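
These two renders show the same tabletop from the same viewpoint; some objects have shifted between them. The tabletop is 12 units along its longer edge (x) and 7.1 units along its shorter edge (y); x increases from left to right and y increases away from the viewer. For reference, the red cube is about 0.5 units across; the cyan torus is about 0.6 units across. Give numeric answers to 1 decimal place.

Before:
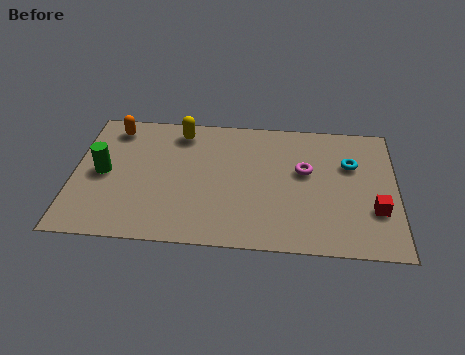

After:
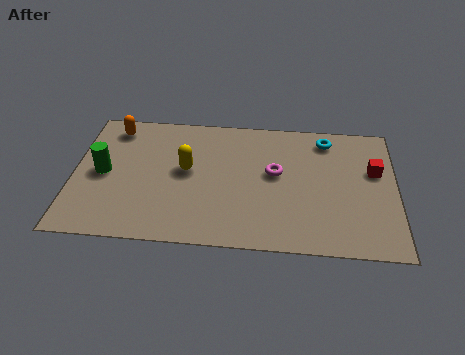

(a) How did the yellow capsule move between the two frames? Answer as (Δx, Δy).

(0.3, -2.1)

The yellow capsule started near (3.9, 6.0) and ended near (4.2, 3.9).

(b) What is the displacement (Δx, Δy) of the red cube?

(0.0, 2.1)

The red cube was at about (11.2, 2.3) and moved to about (11.2, 4.4).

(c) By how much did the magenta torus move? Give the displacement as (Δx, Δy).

(-1.1, -0.2)

The magenta torus was at about (8.6, 4.2) and moved to about (7.5, 4.0).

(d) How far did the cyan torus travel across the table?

1.6

The cyan torus was near (10.3, 4.7) before and (9.4, 6.0) after, so it travelled √(0.9² + 1.3²) ≈ 1.6 units.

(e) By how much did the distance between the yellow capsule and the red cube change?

-1.2

Before: roughly 8.2 units apart; after: 7.0. That's 1.2 units closer together.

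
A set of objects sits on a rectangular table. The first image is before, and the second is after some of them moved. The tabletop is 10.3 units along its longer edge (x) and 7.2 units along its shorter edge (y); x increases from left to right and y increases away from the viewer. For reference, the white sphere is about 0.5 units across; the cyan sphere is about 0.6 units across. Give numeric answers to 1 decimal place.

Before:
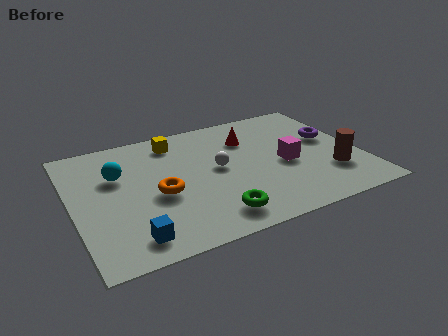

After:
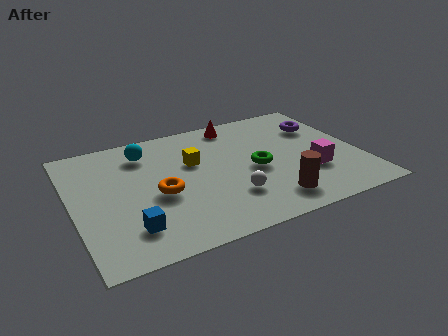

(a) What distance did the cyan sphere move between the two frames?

1.5

The cyan sphere was near (1.7, 4.7) before and (2.8, 5.7) after, so it travelled √(1.1² + 1.0²) ≈ 1.5 units.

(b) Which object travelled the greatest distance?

the green torus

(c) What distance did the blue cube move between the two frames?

0.5

The blue cube was near (1.8, 1.1) before and (1.8, 1.6) after, so it travelled √(0.0² + 0.5²) ≈ 0.5 units.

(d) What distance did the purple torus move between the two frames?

0.9

From (9.4, 4.2) to (9.2, 5.1), the purple torus covered √(0.2² + 0.9²) ≈ 0.9 units.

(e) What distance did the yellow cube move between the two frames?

1.6

The yellow cube was near (3.9, 6.0) before and (4.4, 4.5) after, so it travelled √(0.5² + 1.5²) ≈ 1.6 units.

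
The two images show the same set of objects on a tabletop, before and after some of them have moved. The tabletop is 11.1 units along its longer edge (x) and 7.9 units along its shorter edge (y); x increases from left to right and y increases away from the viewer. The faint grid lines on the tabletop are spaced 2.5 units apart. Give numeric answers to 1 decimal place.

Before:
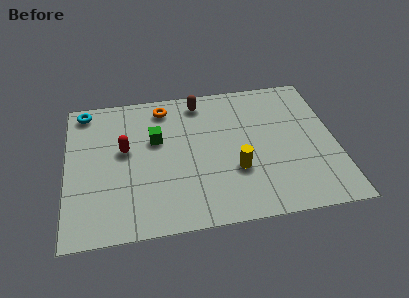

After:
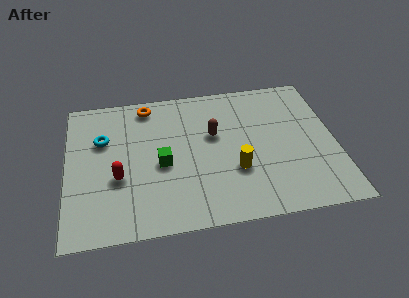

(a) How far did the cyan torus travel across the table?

1.9

The cyan torus was near (0.8, 7.0) before and (1.5, 5.2) after, so it travelled √(0.7² + 1.8²) ≈ 1.9 units.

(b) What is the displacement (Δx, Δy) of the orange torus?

(-0.7, 0.2)

The orange torus started near (4.1, 6.7) and ended near (3.4, 6.9).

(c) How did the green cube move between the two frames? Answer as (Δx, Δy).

(0.2, -1.4)

From the two frames, the green cube sits at roughly (3.7, 4.9) before and (3.9, 3.5) after.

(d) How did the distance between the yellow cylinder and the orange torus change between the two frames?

+0.6

Before: roughly 4.9 units apart; after: 5.5. That's 0.6 units further apart.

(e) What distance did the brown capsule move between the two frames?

2.1

The brown capsule moved from about (5.6, 6.8) to (6.1, 4.8), a distance of √(0.5² + 2.0²) ≈ 2.1.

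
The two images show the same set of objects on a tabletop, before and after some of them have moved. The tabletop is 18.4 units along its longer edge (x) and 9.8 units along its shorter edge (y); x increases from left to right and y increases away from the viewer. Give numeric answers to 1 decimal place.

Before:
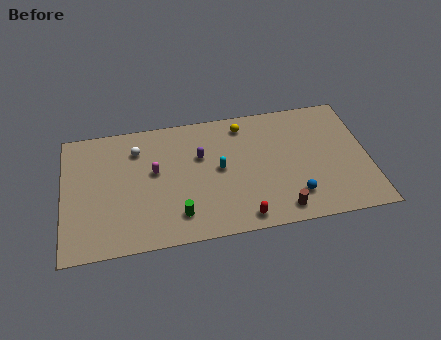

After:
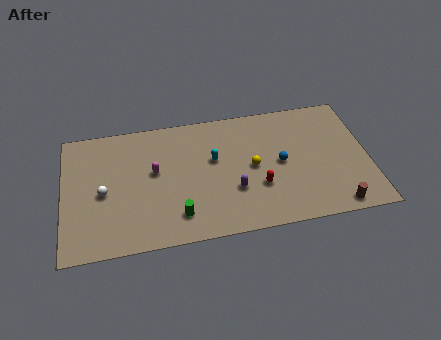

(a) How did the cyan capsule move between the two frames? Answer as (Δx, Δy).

(-0.3, 0.8)

The cyan capsule started near (9.4, 5.1) and ended near (9.1, 5.9).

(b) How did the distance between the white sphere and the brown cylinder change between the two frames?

+3.8

The distance was about 10.4 in the first image and 14.2 in the second, so they moved 3.8 units further apart.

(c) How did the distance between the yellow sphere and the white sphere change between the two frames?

+2.5

Before: roughly 6.5 units apart; after: 9.0. That's 2.5 units further apart.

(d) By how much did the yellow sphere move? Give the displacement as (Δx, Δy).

(0.4, -3.4)

The yellow sphere was at about (11.0, 8.3) and moved to about (11.4, 4.9).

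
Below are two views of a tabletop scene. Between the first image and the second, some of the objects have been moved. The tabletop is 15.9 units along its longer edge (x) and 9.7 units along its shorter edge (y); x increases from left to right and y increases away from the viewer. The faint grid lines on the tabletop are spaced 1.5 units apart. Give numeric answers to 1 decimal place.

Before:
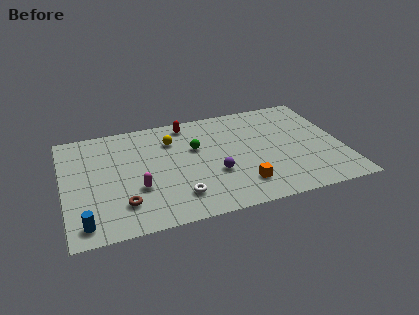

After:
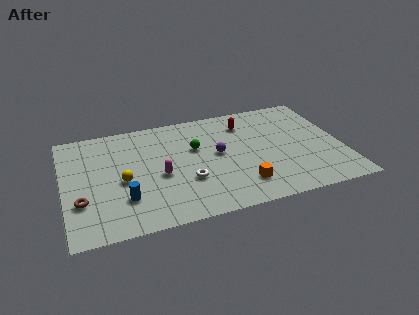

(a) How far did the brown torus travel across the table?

2.4

The brown torus moved from about (3.2, 2.3) to (0.9, 3.1), a distance of √(2.3² + 0.8²) ≈ 2.4.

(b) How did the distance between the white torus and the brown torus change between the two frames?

+2.9

Before: roughly 3.1 units apart; after: 6.0. That's 2.9 units further apart.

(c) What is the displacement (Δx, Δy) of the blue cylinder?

(2.3, 1.4)

The blue cylinder started near (1.0, 1.3) and ended near (3.3, 2.7).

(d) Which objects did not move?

the orange cube and the green sphere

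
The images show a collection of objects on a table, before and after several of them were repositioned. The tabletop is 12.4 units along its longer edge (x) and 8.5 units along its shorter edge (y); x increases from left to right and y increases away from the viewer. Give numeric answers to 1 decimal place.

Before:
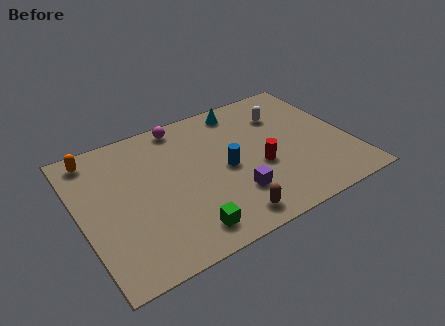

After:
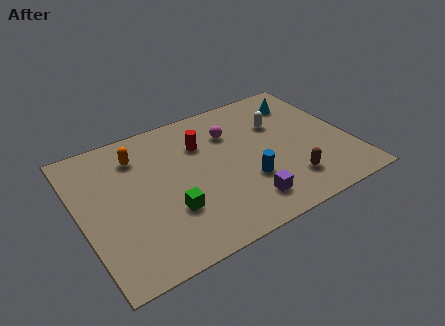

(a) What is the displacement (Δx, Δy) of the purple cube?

(0.4, -0.7)

The purple cube was at about (6.7, 2.3) and moved to about (7.1, 1.6).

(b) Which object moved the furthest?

the red cylinder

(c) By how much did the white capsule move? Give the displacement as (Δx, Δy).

(-0.3, -0.5)

The white capsule started near (9.7, 6.2) and ended near (9.4, 5.7).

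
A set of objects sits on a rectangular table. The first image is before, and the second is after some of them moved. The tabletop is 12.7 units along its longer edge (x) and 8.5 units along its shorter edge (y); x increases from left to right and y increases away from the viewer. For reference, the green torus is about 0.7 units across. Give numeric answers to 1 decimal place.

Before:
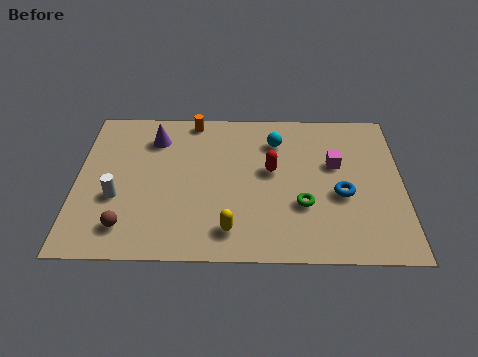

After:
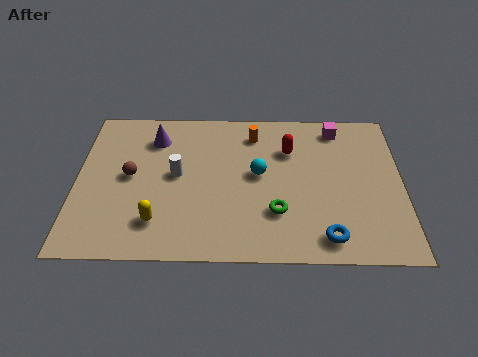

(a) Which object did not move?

the purple cone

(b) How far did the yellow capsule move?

2.8

From (6.0, 1.5) to (3.2, 1.9), the yellow capsule covered √(2.8² + 0.4²) ≈ 2.8 units.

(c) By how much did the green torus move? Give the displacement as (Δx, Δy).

(-1.0, -0.4)

The green torus was at about (8.8, 2.9) and moved to about (7.8, 2.5).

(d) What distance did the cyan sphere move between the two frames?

2.0

From (7.8, 6.5) to (7.1, 4.6), the cyan sphere covered √(0.7² + 1.9²) ≈ 2.0 units.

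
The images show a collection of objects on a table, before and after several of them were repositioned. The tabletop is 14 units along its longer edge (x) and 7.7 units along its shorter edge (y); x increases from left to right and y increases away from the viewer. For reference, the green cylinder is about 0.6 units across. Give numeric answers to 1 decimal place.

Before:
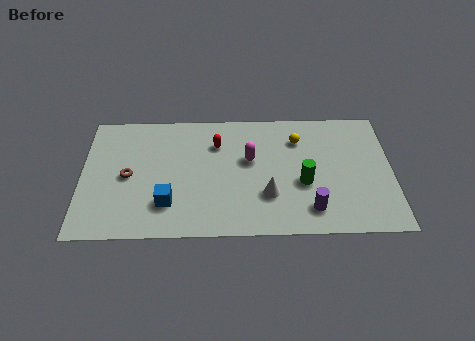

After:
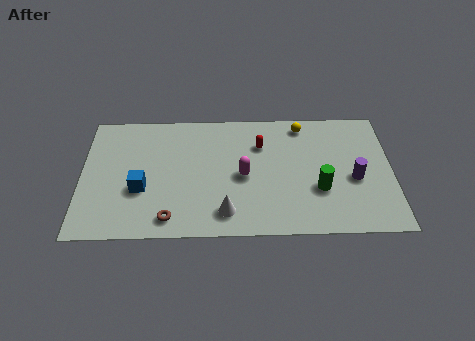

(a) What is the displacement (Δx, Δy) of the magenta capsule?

(-0.3, -1.0)

From the two frames, the magenta capsule sits at roughly (7.6, 4.6) before and (7.3, 3.6) after.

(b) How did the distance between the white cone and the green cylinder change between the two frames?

+2.7

Before: roughly 1.7 units apart; after: 4.4. That's 2.7 units further apart.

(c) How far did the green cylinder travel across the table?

0.8

The green cylinder moved from about (10.0, 3.1) to (10.7, 2.7), a distance of √(0.7² + 0.4²) ≈ 0.8.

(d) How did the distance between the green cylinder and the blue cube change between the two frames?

+1.8

Before: roughly 6.2 units apart; after: 8.0. That's 1.8 units further apart.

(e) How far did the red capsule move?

2.0

The red capsule was near (6.1, 5.6) before and (8.1, 5.5) after, so it travelled √(2.0² + 0.1²) ≈ 2.0 units.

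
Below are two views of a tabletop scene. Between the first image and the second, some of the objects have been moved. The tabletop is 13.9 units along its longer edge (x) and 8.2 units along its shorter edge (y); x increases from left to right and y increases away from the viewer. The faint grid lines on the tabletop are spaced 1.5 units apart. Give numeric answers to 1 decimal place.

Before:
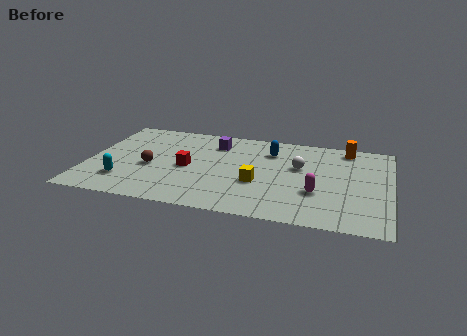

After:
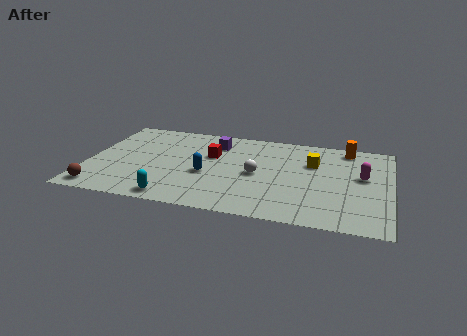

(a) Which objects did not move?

the orange cylinder and the purple cube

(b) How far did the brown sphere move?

3.3

The brown sphere was near (2.9, 3.5) before and (0.8, 1.0) after, so it travelled √(2.1² + 2.5²) ≈ 3.3 units.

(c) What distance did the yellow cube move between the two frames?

3.4

From (7.9, 3.1) to (10.3, 5.5), the yellow cube covered √(2.4² + 2.4²) ≈ 3.4 units.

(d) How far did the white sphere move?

2.2

The white sphere was near (9.7, 5.0) before and (7.8, 3.9) after, so it travelled √(1.9² + 1.1²) ≈ 2.2 units.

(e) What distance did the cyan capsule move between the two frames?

2.6

The cyan capsule moved from about (1.8, 2.0) to (4.2, 0.9), a distance of √(2.4² + 1.1²) ≈ 2.6.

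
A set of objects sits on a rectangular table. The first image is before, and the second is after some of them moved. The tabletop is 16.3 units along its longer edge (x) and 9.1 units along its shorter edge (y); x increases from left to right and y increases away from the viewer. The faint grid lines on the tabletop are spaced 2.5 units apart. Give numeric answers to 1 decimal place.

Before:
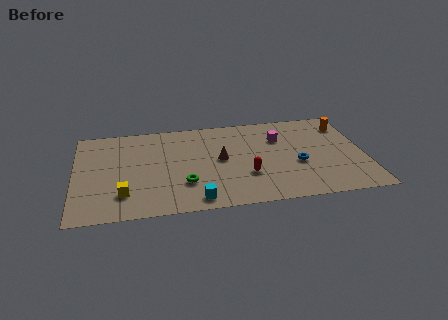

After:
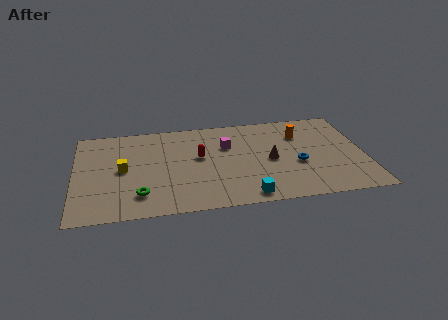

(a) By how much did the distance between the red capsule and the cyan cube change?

+1.4

Before: roughly 3.5 units apart; after: 4.9. That's 1.4 units further apart.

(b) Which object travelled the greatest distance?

the red capsule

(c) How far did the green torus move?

2.6

From (6.1, 2.7) to (3.6, 2.0), the green torus covered √(2.5² + 0.7²) ≈ 2.6 units.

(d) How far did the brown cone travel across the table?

2.8

The brown cone was near (8.2, 4.8) before and (11.0, 4.3) after, so it travelled √(2.8² + 0.5²) ≈ 2.8 units.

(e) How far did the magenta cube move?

3.0

The magenta cube was near (11.6, 6.4) before and (8.6, 6.1) after, so it travelled √(3.0² + 0.3²) ≈ 3.0 units.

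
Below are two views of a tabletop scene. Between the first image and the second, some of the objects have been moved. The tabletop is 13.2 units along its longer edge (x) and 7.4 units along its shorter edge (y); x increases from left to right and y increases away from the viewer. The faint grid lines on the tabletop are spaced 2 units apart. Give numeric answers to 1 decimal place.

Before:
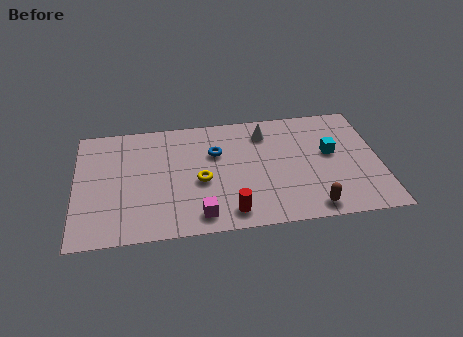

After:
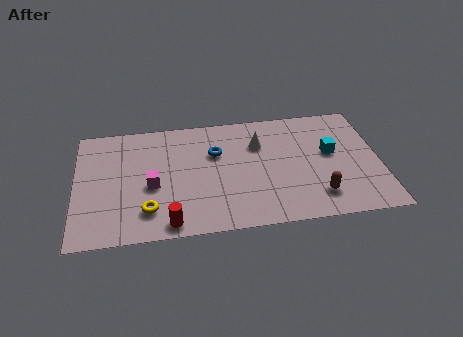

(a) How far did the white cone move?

0.8

From (8.3, 5.9) to (8.0, 5.2), the white cone covered √(0.3² + 0.7²) ≈ 0.8 units.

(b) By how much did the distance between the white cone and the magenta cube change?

-0.6

The distance was about 5.7 in the first image and 5.1 in the second, so they moved 0.6 units closer together.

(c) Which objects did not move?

the blue torus and the cyan cube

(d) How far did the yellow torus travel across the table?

2.7

From (5.4, 3.2) to (3.1, 1.7), the yellow torus covered √(2.3² + 1.5²) ≈ 2.7 units.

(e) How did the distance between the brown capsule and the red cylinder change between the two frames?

+2.9

The distance was about 3.5 in the first image and 6.4 in the second, so they moved 2.9 units further apart.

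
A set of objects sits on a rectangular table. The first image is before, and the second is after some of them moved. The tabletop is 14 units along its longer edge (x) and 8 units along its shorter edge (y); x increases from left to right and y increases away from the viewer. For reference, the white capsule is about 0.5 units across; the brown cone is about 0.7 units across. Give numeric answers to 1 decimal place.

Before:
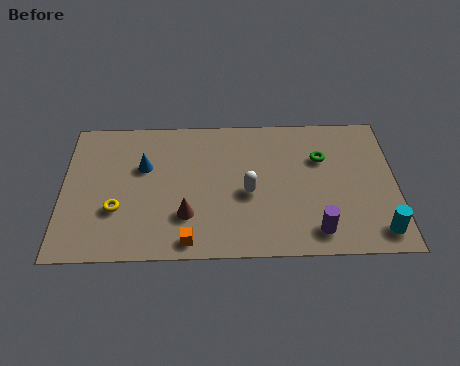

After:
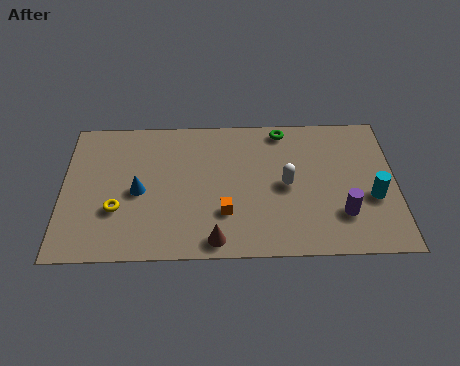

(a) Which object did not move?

the yellow torus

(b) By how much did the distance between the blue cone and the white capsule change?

+1.5

They were about 4.7 units apart before and 6.2 after — 1.5 units further apart.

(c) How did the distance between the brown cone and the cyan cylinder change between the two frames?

-1.1

Before: roughly 8.1 units apart; after: 7.0. That's 1.1 units closer together.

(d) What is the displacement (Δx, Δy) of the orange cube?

(1.5, 1.5)

From the two frames, the orange cube sits at roughly (5.3, 0.9) before and (6.8, 2.4) after.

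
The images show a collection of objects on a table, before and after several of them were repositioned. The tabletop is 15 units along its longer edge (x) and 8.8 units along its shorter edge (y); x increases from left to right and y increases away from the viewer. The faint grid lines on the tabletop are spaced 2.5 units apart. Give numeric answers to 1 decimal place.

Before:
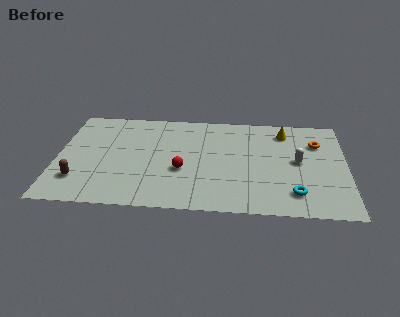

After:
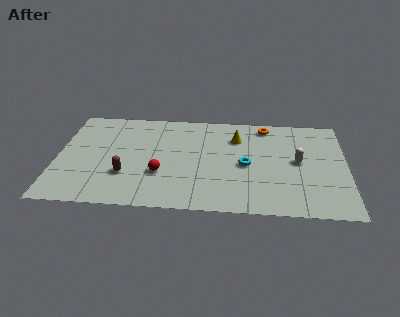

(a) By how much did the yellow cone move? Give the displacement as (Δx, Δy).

(-2.5, -0.7)

The yellow cone was at about (11.8, 7.2) and moved to about (9.3, 6.5).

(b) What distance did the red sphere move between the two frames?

1.2

The red sphere moved from about (6.5, 3.4) to (5.4, 3.0), a distance of √(1.1² + 0.4²) ≈ 1.2.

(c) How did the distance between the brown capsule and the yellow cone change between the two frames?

-4.9

Before: roughly 11.7 units apart; after: 6.8. That's 4.9 units closer together.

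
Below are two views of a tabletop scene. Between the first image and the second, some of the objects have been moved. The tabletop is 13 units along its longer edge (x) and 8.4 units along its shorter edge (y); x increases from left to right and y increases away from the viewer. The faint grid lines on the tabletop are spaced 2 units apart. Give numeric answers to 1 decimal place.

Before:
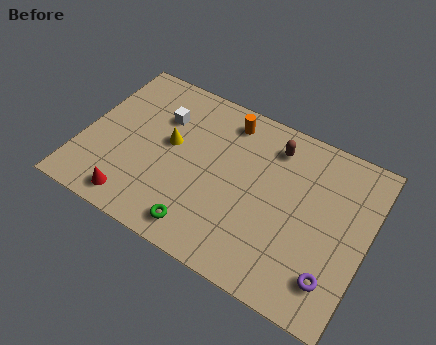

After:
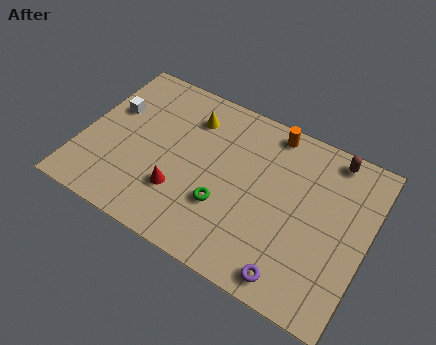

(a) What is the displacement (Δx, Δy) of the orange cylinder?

(2.0, 0.4)

The orange cylinder started near (6.2, 7.1) and ended near (8.2, 7.5).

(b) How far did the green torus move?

1.8

The green torus moved from about (5.9, 1.2) to (6.7, 2.8), a distance of √(0.8² + 1.6²) ≈ 1.8.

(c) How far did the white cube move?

2.3

The white cube was near (3.3, 5.9) before and (1.1, 5.3) after, so it travelled √(2.2² + 0.6²) ≈ 2.3 units.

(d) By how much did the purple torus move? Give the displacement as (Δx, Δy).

(-1.7, -0.8)

The purple torus started near (11.8, 1.8) and ended near (10.1, 1.0).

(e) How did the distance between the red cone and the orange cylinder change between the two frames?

-0.8

They were about 6.9 units apart before and 6.1 after — 0.8 units closer together.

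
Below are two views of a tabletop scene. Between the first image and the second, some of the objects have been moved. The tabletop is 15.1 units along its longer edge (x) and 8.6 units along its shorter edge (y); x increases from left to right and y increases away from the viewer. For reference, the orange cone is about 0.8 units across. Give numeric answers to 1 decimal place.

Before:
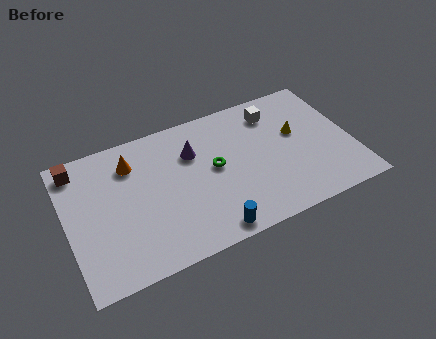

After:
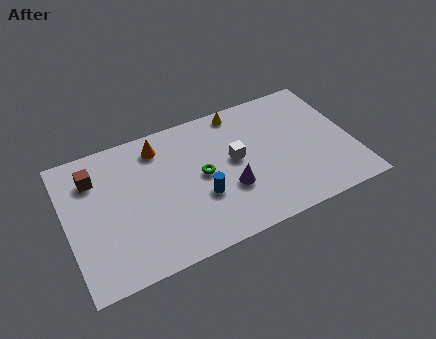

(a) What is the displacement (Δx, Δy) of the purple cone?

(1.6, -3.0)

The purple cone was at about (6.8, 6.0) and moved to about (8.4, 3.0).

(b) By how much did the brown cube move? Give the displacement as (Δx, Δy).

(0.8, -0.9)

From the two frames, the brown cube sits at roughly (0.8, 7.4) before and (1.6, 6.5) after.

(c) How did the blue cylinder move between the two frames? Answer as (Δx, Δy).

(-0.2, 2.2)

The blue cylinder started near (7.1, 0.9) and ended near (6.9, 3.1).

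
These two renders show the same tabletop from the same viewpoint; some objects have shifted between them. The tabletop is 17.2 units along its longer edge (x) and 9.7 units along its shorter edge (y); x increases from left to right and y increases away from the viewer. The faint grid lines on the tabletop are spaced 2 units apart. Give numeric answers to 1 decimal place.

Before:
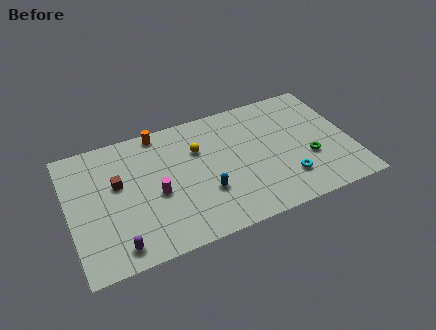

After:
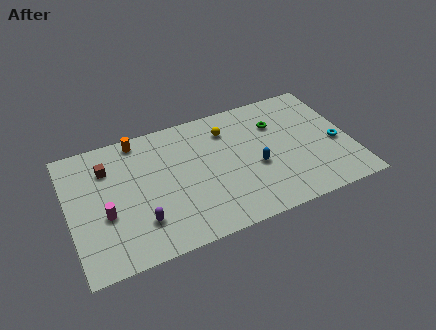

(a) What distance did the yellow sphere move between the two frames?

2.1

The yellow sphere moved from about (8.0, 6.6) to (9.9, 7.5), a distance of √(1.9² + 0.9²) ≈ 2.1.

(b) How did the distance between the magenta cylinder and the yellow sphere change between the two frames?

+4.9

They were about 3.7 units apart before and 8.6 after — 4.9 units further apart.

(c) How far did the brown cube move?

1.5

The brown cube moved from about (3.0, 5.8) to (2.5, 7.2), a distance of √(0.5² + 1.4²) ≈ 1.5.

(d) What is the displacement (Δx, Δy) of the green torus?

(-1.6, 3.4)

The green torus was at about (14.5, 3.5) and moved to about (12.9, 6.9).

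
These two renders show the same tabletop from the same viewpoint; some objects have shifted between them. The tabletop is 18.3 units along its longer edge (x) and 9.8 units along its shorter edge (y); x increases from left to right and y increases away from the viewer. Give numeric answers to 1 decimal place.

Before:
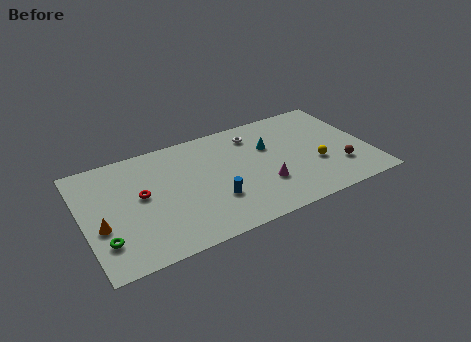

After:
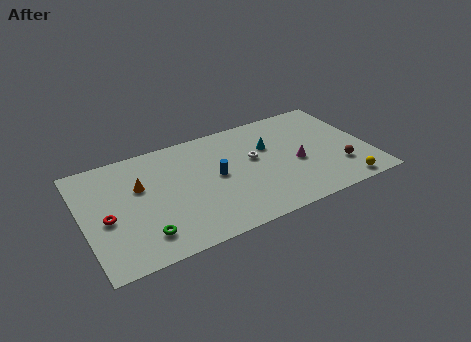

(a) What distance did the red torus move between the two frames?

2.5

The red torus was near (3.7, 5.4) before and (1.4, 4.3) after, so it travelled √(2.3² + 1.1²) ≈ 2.5 units.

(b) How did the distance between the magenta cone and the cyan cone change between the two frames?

-0.7

The distance was about 3.4 in the first image and 2.7 in the second, so they moved 0.7 units closer together.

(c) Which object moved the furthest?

the orange cone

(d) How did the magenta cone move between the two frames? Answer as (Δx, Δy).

(2.3, 1.1)

The magenta cone started near (11.3, 3.1) and ended near (13.6, 4.2).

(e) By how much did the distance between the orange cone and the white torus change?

-3.8

They were about 11.1 units apart before and 7.3 after — 3.8 units closer together.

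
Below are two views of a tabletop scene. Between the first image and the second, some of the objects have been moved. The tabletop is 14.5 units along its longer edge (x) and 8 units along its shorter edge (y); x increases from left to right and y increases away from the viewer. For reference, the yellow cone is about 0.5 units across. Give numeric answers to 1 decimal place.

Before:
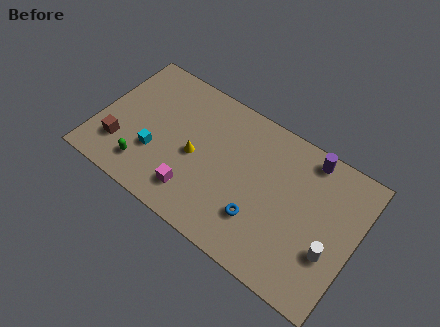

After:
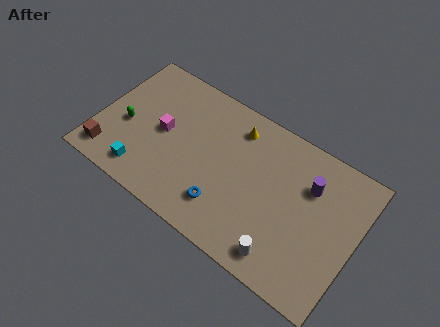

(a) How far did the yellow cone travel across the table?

3.4

From (5.5, 3.7) to (7.4, 6.5), the yellow cone covered √(1.9² + 2.8²) ≈ 3.4 units.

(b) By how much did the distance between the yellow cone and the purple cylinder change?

-2.4

The distance was about 6.8 in the first image and 4.4 in the second, so they moved 2.4 units closer together.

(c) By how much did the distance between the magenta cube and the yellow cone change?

+2.5

They were about 2.0 units apart before and 4.5 after — 2.5 units further apart.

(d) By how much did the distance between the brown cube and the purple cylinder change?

+0.4

The distance was about 11.1 in the first image and 11.5 in the second, so they moved 0.4 units further apart.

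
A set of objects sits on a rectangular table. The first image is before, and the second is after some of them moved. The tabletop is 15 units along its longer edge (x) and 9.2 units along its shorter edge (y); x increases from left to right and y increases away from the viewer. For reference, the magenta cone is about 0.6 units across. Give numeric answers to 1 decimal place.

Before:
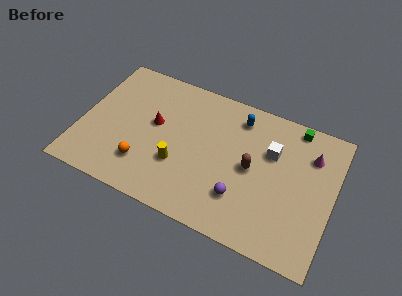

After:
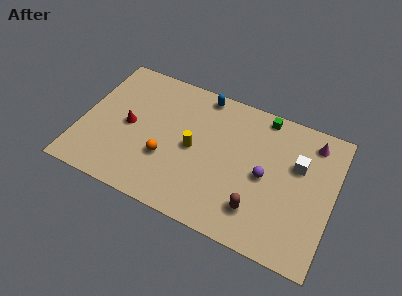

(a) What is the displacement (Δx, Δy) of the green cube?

(-1.9, 0.0)

The green cube was at about (12.4, 8.3) and moved to about (10.5, 8.3).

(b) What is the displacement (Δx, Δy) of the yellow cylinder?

(0.7, 1.4)

The yellow cylinder was at about (6.0, 3.1) and moved to about (6.7, 4.5).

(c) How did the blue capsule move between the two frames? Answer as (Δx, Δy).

(-2.3, 0.7)

The blue capsule started near (9.1, 7.6) and ended near (6.8, 8.3).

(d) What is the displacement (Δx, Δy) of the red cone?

(-1.5, -0.7)

The red cone started near (4.3, 5.2) and ended near (2.8, 4.5).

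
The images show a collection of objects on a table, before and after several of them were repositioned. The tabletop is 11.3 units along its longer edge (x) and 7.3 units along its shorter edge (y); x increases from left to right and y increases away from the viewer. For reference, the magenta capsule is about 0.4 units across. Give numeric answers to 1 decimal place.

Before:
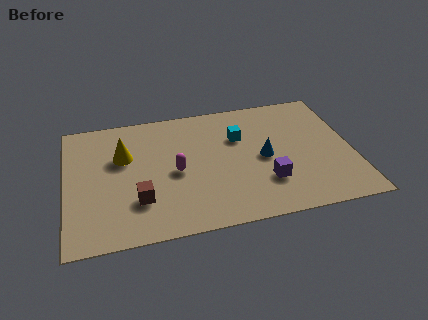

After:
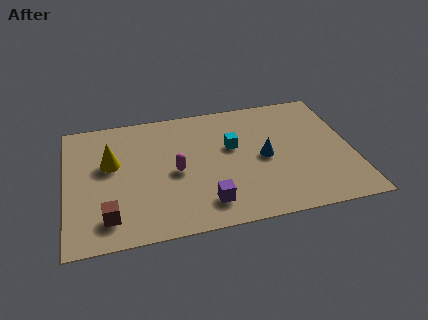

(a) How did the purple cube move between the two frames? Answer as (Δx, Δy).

(-2.4, -0.7)

The purple cube was at about (7.8, 2.1) and moved to about (5.4, 1.4).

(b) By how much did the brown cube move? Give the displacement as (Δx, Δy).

(-1.2, -0.7)

The brown cube was at about (2.8, 2.1) and moved to about (1.6, 1.4).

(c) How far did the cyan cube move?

0.6

The cyan cube moved from about (6.9, 4.9) to (6.6, 4.4), a distance of √(0.3² + 0.5²) ≈ 0.6.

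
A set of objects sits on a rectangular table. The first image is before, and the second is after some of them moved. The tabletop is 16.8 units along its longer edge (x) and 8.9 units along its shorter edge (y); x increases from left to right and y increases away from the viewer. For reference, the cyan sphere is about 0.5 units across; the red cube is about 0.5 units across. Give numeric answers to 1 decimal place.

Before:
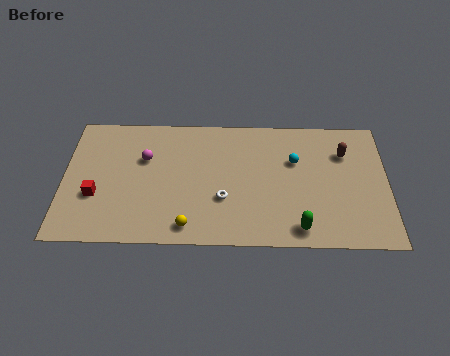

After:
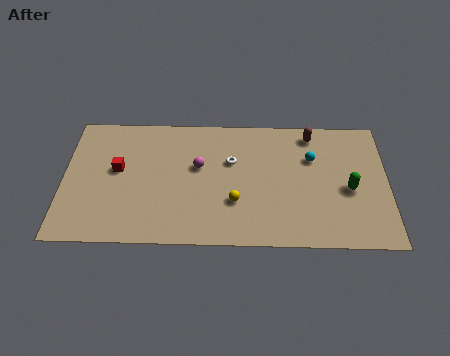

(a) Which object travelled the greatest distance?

the green capsule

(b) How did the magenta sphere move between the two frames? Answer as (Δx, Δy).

(2.8, -0.5)

The magenta sphere was at about (4.2, 5.8) and moved to about (7.0, 5.3).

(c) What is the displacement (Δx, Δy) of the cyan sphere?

(0.9, 0.2)

The cyan sphere was at about (12.0, 5.8) and moved to about (12.9, 6.0).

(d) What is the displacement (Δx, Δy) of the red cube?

(1.1, 1.8)

The red cube started near (1.7, 3.2) and ended near (2.8, 5.0).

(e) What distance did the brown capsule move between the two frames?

2.1

The brown capsule moved from about (14.6, 6.4) to (12.9, 7.7), a distance of √(1.7² + 1.3²) ≈ 2.1.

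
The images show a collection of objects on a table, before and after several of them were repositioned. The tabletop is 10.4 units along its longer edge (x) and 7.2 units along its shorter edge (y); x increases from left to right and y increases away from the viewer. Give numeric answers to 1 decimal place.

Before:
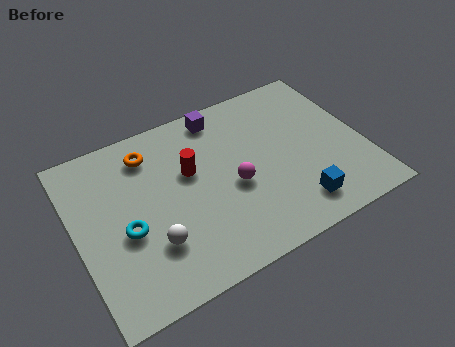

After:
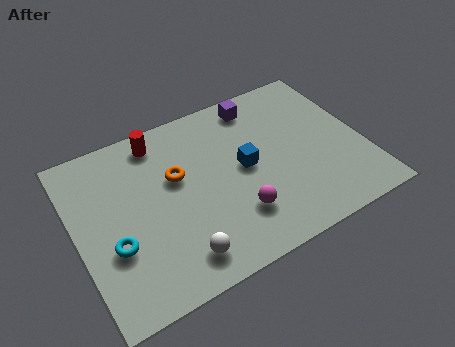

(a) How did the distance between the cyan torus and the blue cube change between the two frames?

-1.1

Before: roughly 6.1 units apart; after: 5.0. That's 1.1 units closer together.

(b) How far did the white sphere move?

1.2

The white sphere moved from about (2.5, 2.1) to (3.3, 1.2), a distance of √(0.8² + 0.9²) ≈ 1.2.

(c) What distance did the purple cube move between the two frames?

1.4

The purple cube moved from about (5.6, 6.3) to (7.0, 6.2), a distance of √(1.4² + 0.1²) ≈ 1.4.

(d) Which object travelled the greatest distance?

the blue cube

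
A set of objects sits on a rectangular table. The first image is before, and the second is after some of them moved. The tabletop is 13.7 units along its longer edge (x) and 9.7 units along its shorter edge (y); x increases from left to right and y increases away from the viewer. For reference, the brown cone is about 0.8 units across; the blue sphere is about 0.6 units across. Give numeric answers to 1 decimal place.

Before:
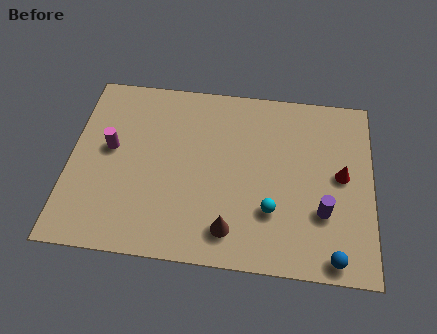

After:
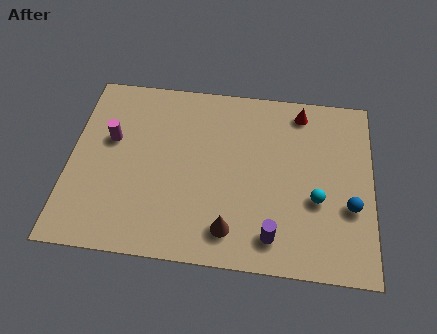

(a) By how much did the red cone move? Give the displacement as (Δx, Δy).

(-1.9, 3.3)

From the two frames, the red cone sits at roughly (12.3, 5.1) before and (10.4, 8.4) after.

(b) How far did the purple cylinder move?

2.7

From (11.5, 3.1) to (9.3, 1.6), the purple cylinder covered √(2.2² + 1.5²) ≈ 2.7 units.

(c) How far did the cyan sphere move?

2.2

From (9.2, 2.9) to (11.2, 3.7), the cyan sphere covered √(2.0² + 0.8²) ≈ 2.2 units.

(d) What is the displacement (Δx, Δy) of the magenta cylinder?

(0.0, 0.5)

From the two frames, the magenta cylinder sits at roughly (1.8, 5.4) before and (1.8, 5.9) after.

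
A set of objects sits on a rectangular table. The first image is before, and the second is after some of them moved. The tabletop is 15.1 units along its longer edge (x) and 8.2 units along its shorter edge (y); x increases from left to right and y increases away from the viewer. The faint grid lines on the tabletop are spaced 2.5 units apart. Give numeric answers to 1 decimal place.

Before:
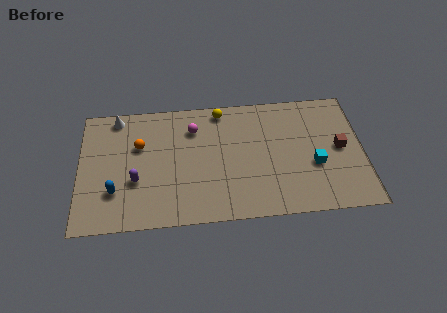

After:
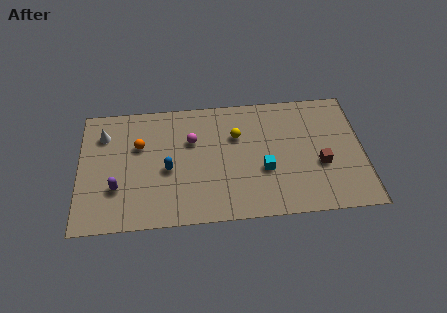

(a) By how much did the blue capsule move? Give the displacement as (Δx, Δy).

(2.8, 1.2)

From the two frames, the blue capsule sits at roughly (1.9, 2.4) before and (4.7, 3.6) after.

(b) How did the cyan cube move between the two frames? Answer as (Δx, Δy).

(-2.7, -0.1)

From the two frames, the cyan cube sits at roughly (12.5, 3.2) before and (9.8, 3.1) after.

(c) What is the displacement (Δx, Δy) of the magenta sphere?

(-0.1, -0.8)

From the two frames, the magenta sphere sits at roughly (6.1, 6.2) before and (6.0, 5.4) after.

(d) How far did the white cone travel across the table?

1.3

The white cone moved from about (2.0, 7.3) to (1.3, 6.2), a distance of √(0.7² + 1.1²) ≈ 1.3.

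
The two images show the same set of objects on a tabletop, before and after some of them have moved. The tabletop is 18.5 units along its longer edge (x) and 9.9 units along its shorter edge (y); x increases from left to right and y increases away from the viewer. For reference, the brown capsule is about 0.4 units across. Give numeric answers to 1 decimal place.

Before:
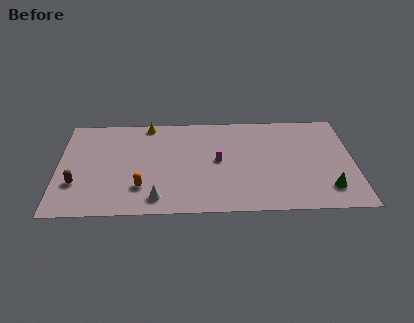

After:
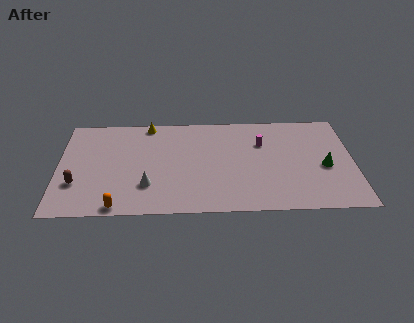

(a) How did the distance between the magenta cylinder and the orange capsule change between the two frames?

+5.4

They were about 5.4 units apart before and 10.8 after — 5.4 units further apart.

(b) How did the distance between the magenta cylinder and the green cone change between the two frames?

-2.8

They were about 7.4 units apart before and 4.6 after — 2.8 units closer together.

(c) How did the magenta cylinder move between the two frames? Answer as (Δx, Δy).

(2.8, 1.7)

The magenta cylinder started near (10.0, 5.1) and ended near (12.8, 6.8).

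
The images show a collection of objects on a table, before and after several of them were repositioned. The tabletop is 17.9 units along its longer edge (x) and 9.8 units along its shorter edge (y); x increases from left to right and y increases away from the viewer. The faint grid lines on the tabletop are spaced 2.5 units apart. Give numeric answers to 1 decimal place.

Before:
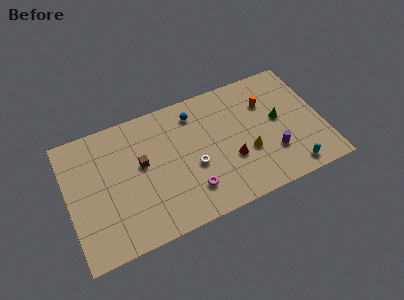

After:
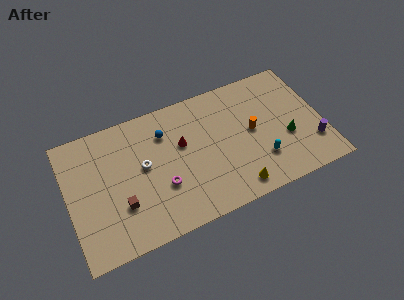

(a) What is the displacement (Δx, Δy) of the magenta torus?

(-1.9, 1.1)

From the two frames, the magenta torus sits at roughly (8.3, 2.3) before and (6.4, 3.4) after.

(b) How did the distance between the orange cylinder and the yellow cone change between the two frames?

+0.5

The distance was about 3.7 in the first image and 4.2 in the second, so they moved 0.5 units further apart.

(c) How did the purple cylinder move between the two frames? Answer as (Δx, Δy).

(2.8, -0.3)

The purple cylinder was at about (14.2, 2.9) and moved to about (17.0, 2.6).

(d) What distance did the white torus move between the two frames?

3.7

The white torus was near (8.7, 4.0) before and (5.3, 5.4) after, so it travelled √(3.4² + 1.4²) ≈ 3.7 units.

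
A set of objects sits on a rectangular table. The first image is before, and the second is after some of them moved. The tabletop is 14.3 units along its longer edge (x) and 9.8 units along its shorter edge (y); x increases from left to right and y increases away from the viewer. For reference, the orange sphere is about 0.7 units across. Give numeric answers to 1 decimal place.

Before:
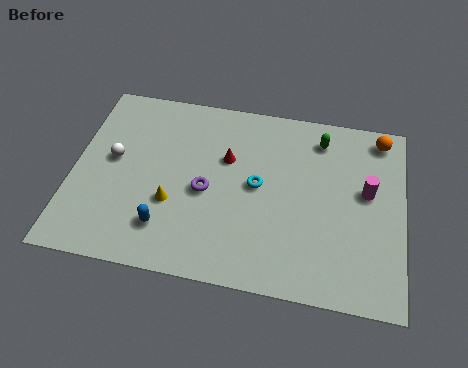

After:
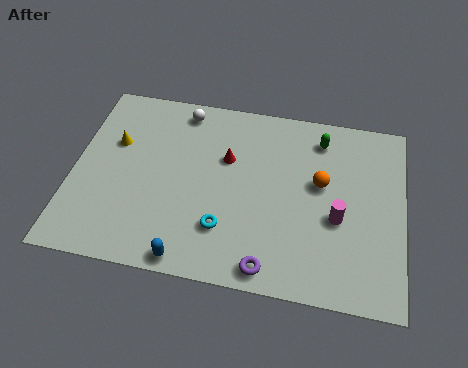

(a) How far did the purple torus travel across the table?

4.5

The purple torus moved from about (5.8, 4.4) to (8.7, 1.0), a distance of √(2.9² + 3.4²) ≈ 4.5.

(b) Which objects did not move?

the green capsule and the red cone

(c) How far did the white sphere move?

4.3

From (1.7, 5.4) to (4.5, 8.6), the white sphere covered √(2.8² + 3.2²) ≈ 4.3 units.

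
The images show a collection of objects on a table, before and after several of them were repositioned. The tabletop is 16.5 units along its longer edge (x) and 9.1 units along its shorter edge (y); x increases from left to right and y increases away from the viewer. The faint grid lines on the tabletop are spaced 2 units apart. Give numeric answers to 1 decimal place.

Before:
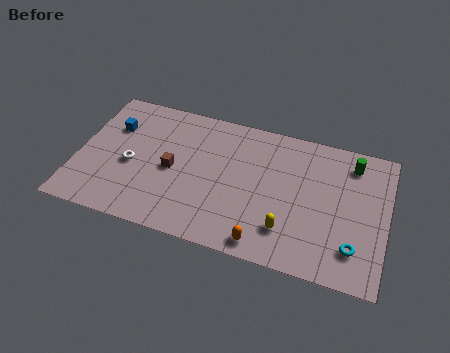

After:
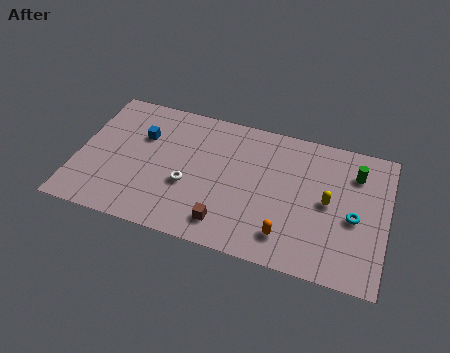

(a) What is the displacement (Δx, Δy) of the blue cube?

(1.6, -0.2)

The blue cube was at about (1.7, 6.3) and moved to about (3.3, 6.1).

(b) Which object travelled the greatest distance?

the brown cube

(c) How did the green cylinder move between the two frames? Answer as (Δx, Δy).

(0.2, -0.6)

From the two frames, the green cylinder sits at roughly (14.5, 7.5) before and (14.7, 6.9) after.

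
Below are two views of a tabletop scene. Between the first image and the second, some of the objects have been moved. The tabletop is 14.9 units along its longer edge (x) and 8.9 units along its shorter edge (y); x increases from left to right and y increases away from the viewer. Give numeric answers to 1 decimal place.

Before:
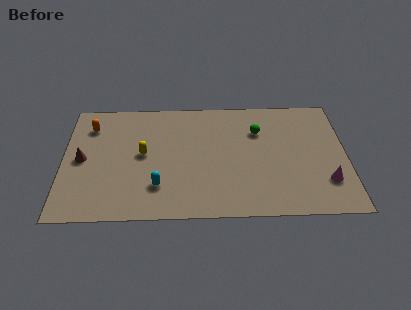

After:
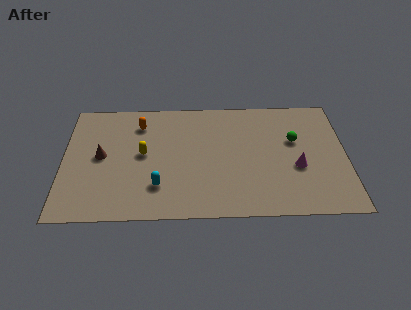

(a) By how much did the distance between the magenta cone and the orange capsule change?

-4.2

They were about 13.2 units apart before and 9.0 after — 4.2 units closer together.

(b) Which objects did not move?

the yellow capsule and the cyan capsule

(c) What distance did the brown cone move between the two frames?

1.0

The brown cone moved from about (1.0, 4.4) to (2.0, 4.6), a distance of √(1.0² + 0.2²) ≈ 1.0.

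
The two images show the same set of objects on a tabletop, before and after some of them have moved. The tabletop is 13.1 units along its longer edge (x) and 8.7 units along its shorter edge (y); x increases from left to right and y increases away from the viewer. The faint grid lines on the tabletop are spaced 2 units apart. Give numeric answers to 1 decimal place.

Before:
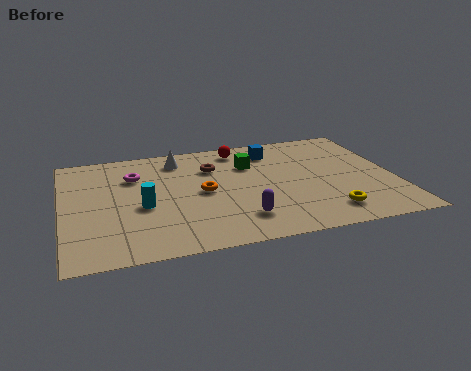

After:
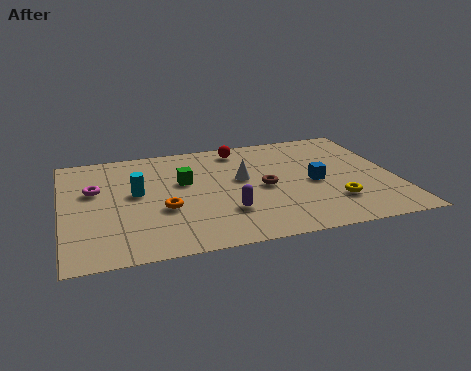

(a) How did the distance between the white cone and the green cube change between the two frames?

-0.7

The distance was about 3.0 in the first image and 2.3 in the second, so they moved 0.7 units closer together.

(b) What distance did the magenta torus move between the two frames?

1.8

From (2.9, 6.2) to (1.3, 5.4), the magenta torus covered √(1.6² + 0.8²) ≈ 1.8 units.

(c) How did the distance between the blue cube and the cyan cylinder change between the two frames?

+0.7

Before: roughly 6.3 units apart; after: 7.0. That's 0.7 units further apart.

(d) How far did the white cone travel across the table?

3.3

From (4.7, 7.2) to (7.1, 5.0), the white cone covered √(2.4² + 2.2²) ≈ 3.3 units.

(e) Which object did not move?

the red sphere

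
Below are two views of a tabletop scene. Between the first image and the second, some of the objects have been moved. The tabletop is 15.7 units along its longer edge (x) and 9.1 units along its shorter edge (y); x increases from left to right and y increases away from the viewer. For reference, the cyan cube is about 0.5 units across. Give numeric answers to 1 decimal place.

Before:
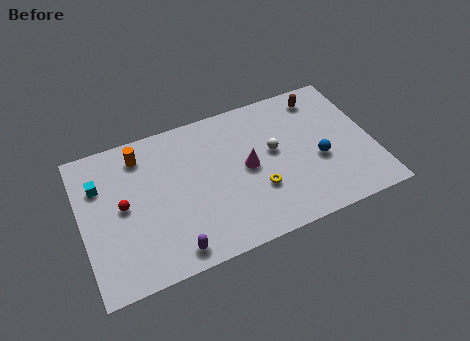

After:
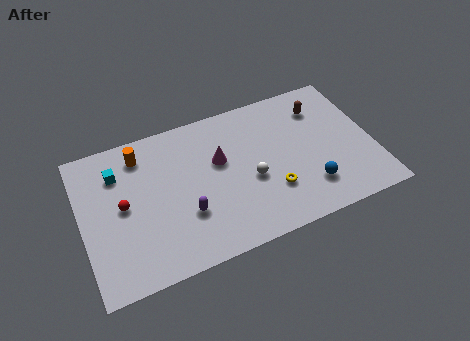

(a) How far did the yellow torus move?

0.8

From (9.3, 3.0) to (10.0, 2.7), the yellow torus covered √(0.7² + 0.3²) ≈ 0.8 units.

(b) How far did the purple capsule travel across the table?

2.1

From (4.5, 1.1) to (5.4, 3.0), the purple capsule covered √(0.9² + 1.9²) ≈ 2.1 units.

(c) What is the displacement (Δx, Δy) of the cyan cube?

(1.0, 0.4)

The cyan cube was at about (1.1, 6.4) and moved to about (2.1, 6.8).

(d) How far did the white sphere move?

1.9

The white sphere moved from about (10.4, 5.1) to (9.0, 3.8), a distance of √(1.4² + 1.3²) ≈ 1.9.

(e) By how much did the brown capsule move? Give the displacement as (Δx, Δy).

(-0.1, -0.7)

From the two frames, the brown capsule sits at roughly (13.3, 7.7) before and (13.2, 7.0) after.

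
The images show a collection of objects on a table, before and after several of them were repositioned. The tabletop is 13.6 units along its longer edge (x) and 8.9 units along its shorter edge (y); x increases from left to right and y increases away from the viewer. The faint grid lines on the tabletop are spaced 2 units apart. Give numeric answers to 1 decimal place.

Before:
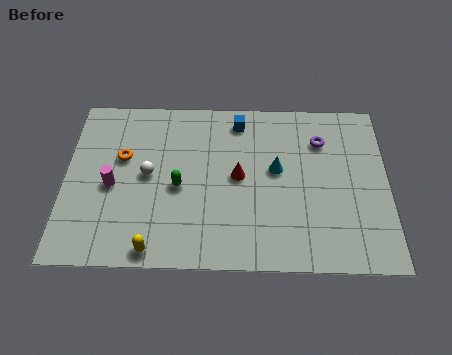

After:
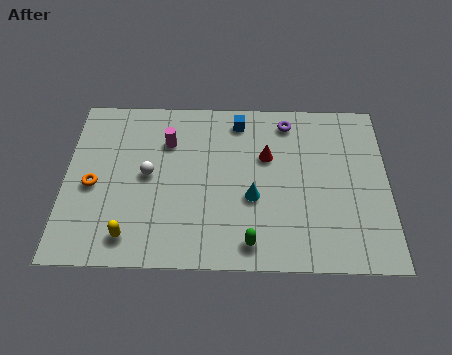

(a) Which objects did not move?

the blue cube and the white sphere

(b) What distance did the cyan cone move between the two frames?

1.8

The cyan cone was near (8.9, 5.0) before and (7.9, 3.5) after, so it travelled √(1.0² + 1.5²) ≈ 1.8 units.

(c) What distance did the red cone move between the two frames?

1.6

The red cone moved from about (7.3, 4.6) to (8.5, 5.7), a distance of √(1.2² + 1.1²) ≈ 1.6.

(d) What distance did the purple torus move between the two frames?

1.7

The purple torus moved from about (10.8, 6.6) to (9.4, 7.6), a distance of √(1.4² + 1.0²) ≈ 1.7.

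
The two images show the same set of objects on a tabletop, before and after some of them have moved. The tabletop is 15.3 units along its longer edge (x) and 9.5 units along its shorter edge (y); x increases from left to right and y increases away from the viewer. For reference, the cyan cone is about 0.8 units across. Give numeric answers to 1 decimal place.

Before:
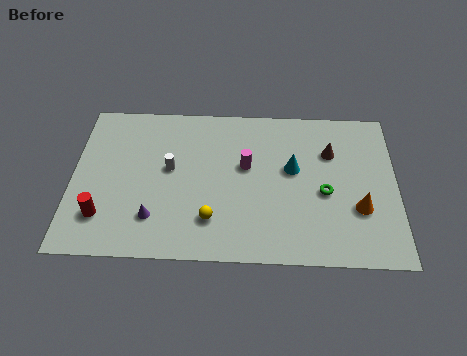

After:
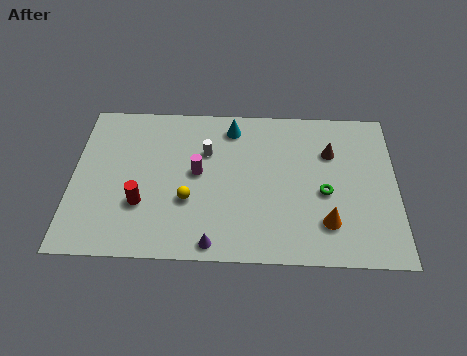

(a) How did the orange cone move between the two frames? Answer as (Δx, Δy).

(-1.5, -0.9)

The orange cone was at about (13.5, 3.2) and moved to about (12.0, 2.3).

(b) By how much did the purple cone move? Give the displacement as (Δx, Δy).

(2.8, -1.4)

From the two frames, the purple cone sits at roughly (3.9, 2.3) before and (6.7, 0.9) after.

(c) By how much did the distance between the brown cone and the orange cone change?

+0.7

They were about 3.6 units apart before and 4.3 after — 0.7 units further apart.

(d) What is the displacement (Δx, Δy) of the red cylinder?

(1.8, 0.8)

From the two frames, the red cylinder sits at roughly (1.5, 2.3) before and (3.3, 3.1) after.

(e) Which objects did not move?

the brown cone and the green torus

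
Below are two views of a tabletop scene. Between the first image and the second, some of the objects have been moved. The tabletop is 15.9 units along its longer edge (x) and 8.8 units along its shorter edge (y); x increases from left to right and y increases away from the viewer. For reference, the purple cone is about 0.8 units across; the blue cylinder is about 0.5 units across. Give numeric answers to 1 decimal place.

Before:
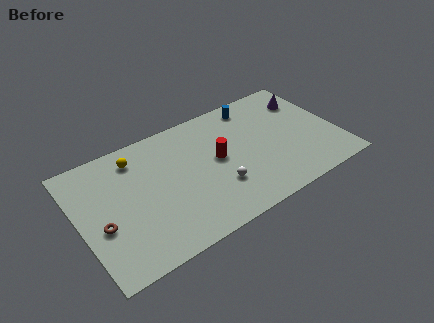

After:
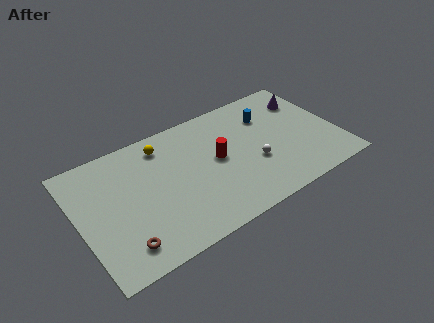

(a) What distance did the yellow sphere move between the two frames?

1.7

The yellow sphere moved from about (3.8, 7.2) to (5.5, 7.3), a distance of √(1.7² + 0.1²) ≈ 1.7.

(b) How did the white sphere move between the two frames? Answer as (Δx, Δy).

(2.4, 0.6)

From the two frames, the white sphere sits at roughly (8.2, 2.7) before and (10.6, 3.3) after.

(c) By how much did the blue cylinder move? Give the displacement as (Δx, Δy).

(0.7, -1.2)

The blue cylinder started near (11.3, 7.6) and ended near (12.0, 6.4).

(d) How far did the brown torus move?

2.1

From (1.2, 3.5) to (2.2, 1.6), the brown torus covered √(1.0² + 1.9²) ≈ 2.1 units.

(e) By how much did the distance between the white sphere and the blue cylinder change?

-2.4

Before: roughly 5.8 units apart; after: 3.4. That's 2.4 units closer together.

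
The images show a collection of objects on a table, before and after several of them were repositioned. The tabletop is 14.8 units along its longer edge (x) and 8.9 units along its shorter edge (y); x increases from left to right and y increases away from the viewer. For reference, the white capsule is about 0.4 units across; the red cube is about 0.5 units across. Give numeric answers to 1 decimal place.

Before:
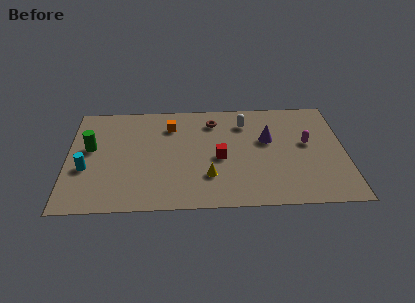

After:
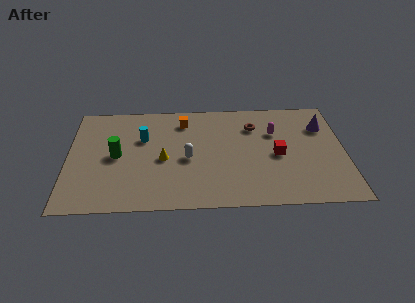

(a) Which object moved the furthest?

the white capsule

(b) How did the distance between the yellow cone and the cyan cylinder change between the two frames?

-4.5

Before: roughly 6.6 units apart; after: 2.1. That's 4.5 units closer together.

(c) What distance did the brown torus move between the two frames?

2.3

The brown torus moved from about (7.8, 7.1) to (10.0, 6.6), a distance of √(2.2² + 0.5²) ≈ 2.3.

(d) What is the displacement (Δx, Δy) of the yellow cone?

(-2.4, 1.5)

The yellow cone started near (7.5, 2.5) and ended near (5.1, 4.0).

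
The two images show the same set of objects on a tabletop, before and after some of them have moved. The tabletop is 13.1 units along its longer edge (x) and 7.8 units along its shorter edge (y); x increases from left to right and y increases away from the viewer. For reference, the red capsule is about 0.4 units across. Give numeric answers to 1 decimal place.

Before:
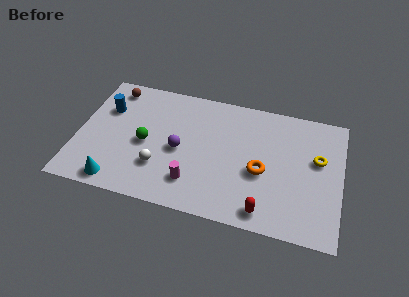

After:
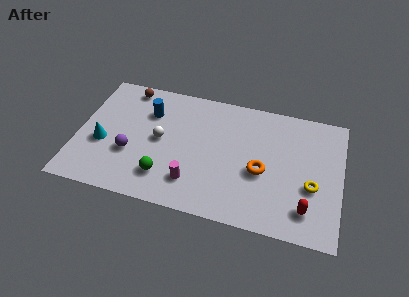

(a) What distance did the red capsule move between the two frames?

2.1

From (9.5, 1.0) to (11.5, 1.6), the red capsule covered √(2.0² + 0.6²) ≈ 2.1 units.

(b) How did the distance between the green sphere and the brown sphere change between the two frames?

+2.0

The distance was about 3.6 in the first image and 5.6 in the second, so they moved 2.0 units further apart.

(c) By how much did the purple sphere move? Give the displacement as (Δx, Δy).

(-2.4, -0.8)

The purple sphere was at about (5.1, 3.6) and moved to about (2.7, 2.8).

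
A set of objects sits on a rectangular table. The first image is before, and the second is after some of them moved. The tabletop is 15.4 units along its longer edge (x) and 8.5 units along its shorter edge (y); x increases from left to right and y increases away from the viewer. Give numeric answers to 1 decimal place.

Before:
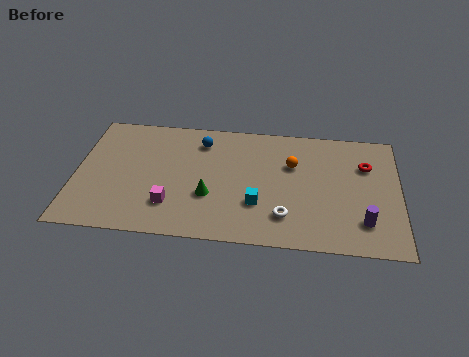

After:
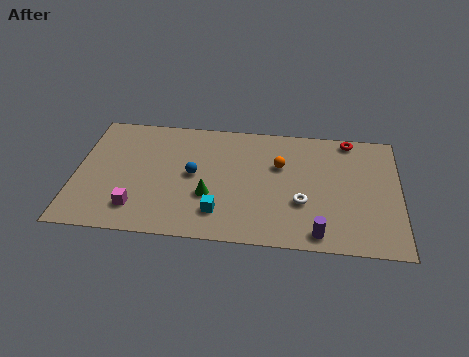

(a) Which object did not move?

the green cone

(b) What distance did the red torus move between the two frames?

2.0

From (13.8, 5.9) to (13.0, 7.7), the red torus covered √(0.8² + 1.8²) ≈ 2.0 units.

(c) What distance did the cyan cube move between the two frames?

2.0

The cyan cube moved from about (8.7, 2.7) to (6.9, 1.9), a distance of √(1.8² + 0.8²) ≈ 2.0.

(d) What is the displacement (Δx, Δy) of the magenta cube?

(-1.6, -0.4)

From the two frames, the magenta cube sits at roughly (4.6, 2.2) before and (3.0, 1.8) after.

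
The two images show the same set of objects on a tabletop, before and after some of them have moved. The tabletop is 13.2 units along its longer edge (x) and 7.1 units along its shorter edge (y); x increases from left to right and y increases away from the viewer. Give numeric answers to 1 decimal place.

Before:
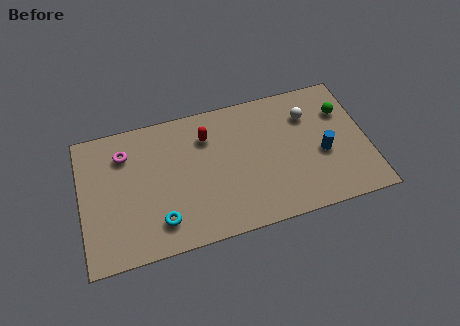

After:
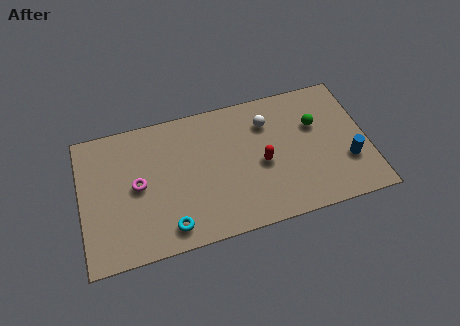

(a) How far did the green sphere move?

1.4

From (12.2, 5.0) to (10.9, 4.6), the green sphere covered √(1.3² + 0.4²) ≈ 1.4 units.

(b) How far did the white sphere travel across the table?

1.9

The white sphere was near (10.6, 5.2) before and (8.7, 5.3) after, so it travelled √(1.9² + 0.1²) ≈ 1.9 units.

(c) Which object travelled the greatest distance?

the red capsule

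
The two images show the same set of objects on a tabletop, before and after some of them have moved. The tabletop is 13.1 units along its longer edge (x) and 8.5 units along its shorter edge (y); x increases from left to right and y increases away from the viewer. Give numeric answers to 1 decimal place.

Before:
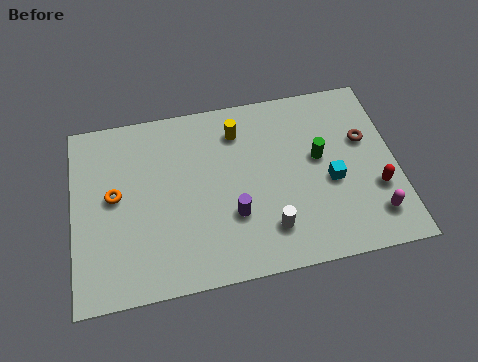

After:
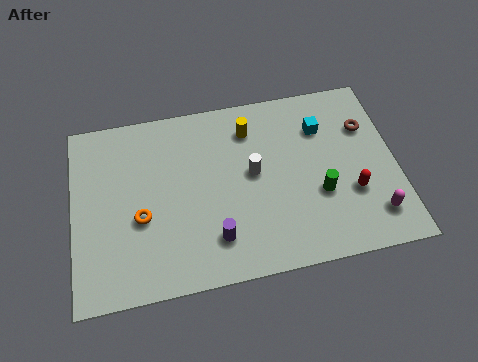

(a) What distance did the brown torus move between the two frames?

0.6

The brown torus moved from about (11.9, 5.3) to (12.0, 5.9), a distance of √(0.1² + 0.6²) ≈ 0.6.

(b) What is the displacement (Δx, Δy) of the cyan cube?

(-0.2, 2.6)

The cyan cube started near (10.4, 3.6) and ended near (10.2, 6.2).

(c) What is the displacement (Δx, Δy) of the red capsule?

(-1.0, 0.0)

From the two frames, the red capsule sits at roughly (12.2, 2.9) before and (11.2, 2.9) after.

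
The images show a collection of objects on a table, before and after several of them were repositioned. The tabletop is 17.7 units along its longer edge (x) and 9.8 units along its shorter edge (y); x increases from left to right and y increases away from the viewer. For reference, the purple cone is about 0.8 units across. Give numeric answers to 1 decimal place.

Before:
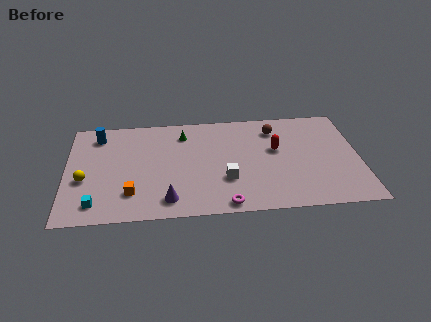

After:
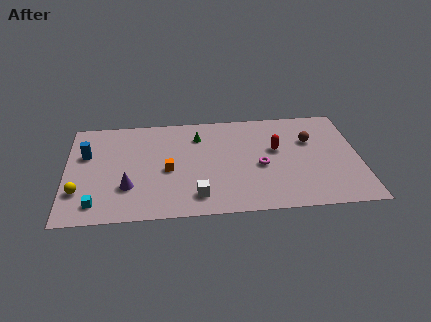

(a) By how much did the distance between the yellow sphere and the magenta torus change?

+2.1

They were about 8.9 units apart before and 11.0 after — 2.1 units further apart.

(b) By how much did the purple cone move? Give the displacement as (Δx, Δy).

(-2.4, 1.4)

The purple cone started near (6.1, 1.6) and ended near (3.7, 3.0).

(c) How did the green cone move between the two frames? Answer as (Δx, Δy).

(0.9, -0.3)

From the two frames, the green cone sits at roughly (7.1, 7.8) before and (8.0, 7.5) after.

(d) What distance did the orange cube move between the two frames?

3.0

The orange cube moved from about (3.9, 2.4) to (6.1, 4.4), a distance of √(2.2² + 2.0²) ≈ 3.0.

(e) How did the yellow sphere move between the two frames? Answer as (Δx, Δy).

(-0.3, -1.1)

From the two frames, the yellow sphere sits at roughly (1.1, 3.9) before and (0.8, 2.8) after.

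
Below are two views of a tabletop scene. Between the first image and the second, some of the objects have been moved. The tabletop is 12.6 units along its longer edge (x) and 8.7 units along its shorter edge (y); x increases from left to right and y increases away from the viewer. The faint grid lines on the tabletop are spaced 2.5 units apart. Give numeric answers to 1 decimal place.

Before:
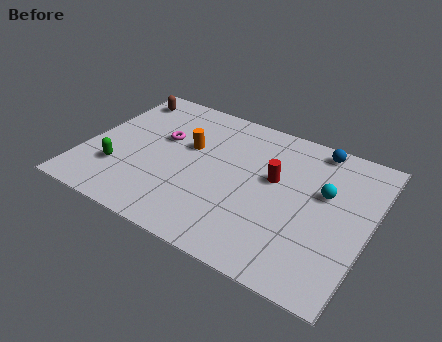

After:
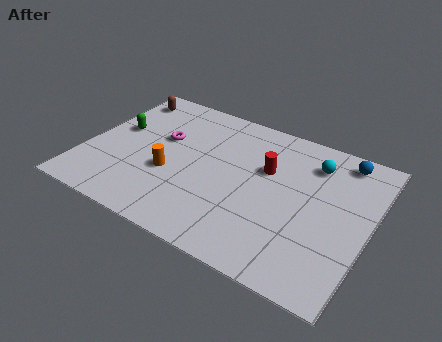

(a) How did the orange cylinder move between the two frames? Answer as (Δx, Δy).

(-0.5, -2.0)

The orange cylinder was at about (4.4, 5.3) and moved to about (3.9, 3.3).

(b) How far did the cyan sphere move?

1.7

The cyan sphere moved from about (10.5, 5.3) to (9.8, 6.8), a distance of √(0.7² + 1.5²) ≈ 1.7.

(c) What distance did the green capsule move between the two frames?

2.5

The green capsule moved from about (1.7, 2.5) to (1.2, 5.0), a distance of √(0.5² + 2.5²) ≈ 2.5.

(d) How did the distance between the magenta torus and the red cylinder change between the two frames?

-0.4

The distance was about 5.1 in the first image and 4.7 in the second, so they moved 0.4 units closer together.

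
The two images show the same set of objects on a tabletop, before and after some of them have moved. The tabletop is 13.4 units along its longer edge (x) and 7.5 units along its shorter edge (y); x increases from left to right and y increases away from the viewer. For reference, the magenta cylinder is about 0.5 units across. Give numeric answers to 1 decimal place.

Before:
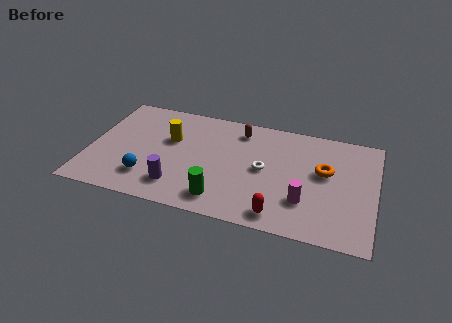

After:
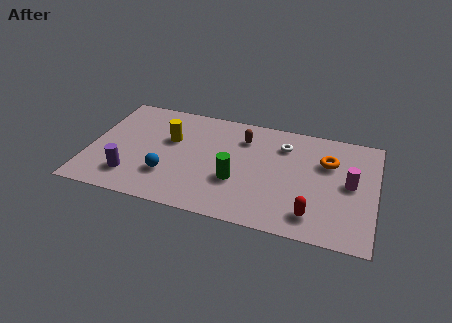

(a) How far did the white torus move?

2.1

From (8.2, 3.8) to (9.0, 5.7), the white torus covered √(0.8² + 1.9²) ≈ 2.1 units.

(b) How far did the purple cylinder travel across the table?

2.2

The purple cylinder moved from about (4.3, 1.6) to (2.1, 1.7), a distance of √(2.2² + 0.1²) ≈ 2.2.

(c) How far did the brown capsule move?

0.5

The brown capsule was near (6.9, 6.2) before and (7.1, 5.7) after, so it travelled √(0.2² + 0.5²) ≈ 0.5 units.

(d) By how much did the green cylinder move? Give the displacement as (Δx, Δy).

(0.6, 1.4)

The green cylinder started near (6.4, 1.3) and ended near (7.0, 2.7).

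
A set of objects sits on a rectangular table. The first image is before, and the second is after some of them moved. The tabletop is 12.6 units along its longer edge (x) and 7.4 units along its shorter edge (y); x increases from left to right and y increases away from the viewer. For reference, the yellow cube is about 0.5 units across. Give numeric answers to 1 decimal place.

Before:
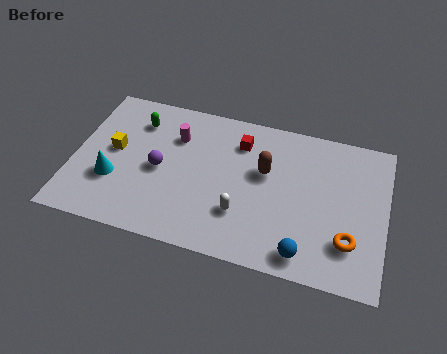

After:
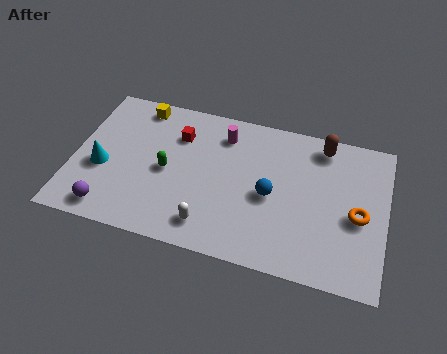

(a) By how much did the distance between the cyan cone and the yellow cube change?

+2.2

Before: roughly 1.5 units apart; after: 3.7. That's 2.2 units further apart.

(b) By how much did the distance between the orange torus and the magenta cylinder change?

-1.7

Before: roughly 7.9 units apart; after: 6.2. That's 1.7 units closer together.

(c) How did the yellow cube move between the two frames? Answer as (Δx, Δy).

(0.8, 2.5)

From the two frames, the yellow cube sits at roughly (1.6, 4.0) before and (2.4, 6.5) after.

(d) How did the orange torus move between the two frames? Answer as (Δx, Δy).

(0.3, 1.3)

The orange torus started near (11.2, 2.0) and ended near (11.5, 3.3).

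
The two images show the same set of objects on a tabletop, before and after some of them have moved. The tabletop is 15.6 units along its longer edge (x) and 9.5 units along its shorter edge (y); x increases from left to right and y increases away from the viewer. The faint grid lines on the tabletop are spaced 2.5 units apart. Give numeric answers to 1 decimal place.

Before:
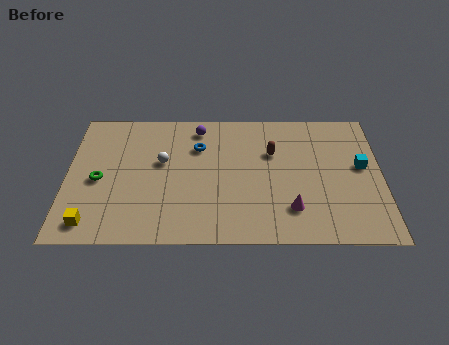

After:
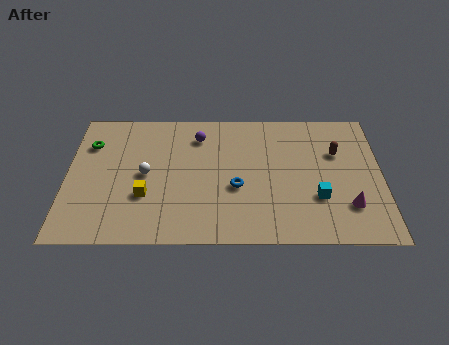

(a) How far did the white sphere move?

1.2

The white sphere moved from about (4.7, 5.6) to (3.9, 4.7), a distance of √(0.8² + 0.9²) ≈ 1.2.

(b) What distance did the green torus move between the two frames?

2.6

The green torus moved from about (1.6, 4.3) to (1.1, 6.9), a distance of √(0.5² + 2.6²) ≈ 2.6.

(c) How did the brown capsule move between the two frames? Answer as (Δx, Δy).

(3.2, 0.0)

The brown capsule started near (10.2, 6.3) and ended near (13.4, 6.3).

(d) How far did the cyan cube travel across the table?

3.1

The cyan cube moved from about (14.6, 5.3) to (12.4, 3.1), a distance of √(2.2² + 2.2²) ≈ 3.1.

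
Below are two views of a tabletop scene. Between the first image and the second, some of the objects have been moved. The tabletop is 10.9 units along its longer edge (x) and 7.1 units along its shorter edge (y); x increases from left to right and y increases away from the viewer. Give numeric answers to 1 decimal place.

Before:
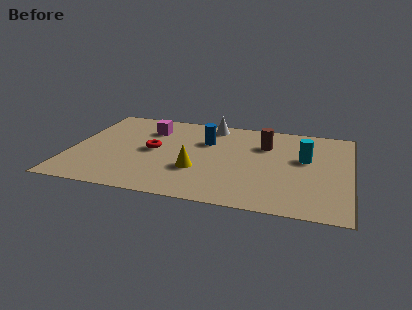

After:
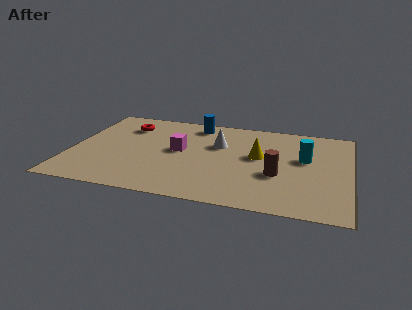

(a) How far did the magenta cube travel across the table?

2.0

The magenta cube moved from about (2.9, 5.3) to (4.2, 3.8), a distance of √(1.3² + 1.5²) ≈ 2.0.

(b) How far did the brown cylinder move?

2.4

The brown cylinder moved from about (7.5, 5.0) to (8.1, 2.7), a distance of √(0.6² + 2.3²) ≈ 2.4.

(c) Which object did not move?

the cyan cylinder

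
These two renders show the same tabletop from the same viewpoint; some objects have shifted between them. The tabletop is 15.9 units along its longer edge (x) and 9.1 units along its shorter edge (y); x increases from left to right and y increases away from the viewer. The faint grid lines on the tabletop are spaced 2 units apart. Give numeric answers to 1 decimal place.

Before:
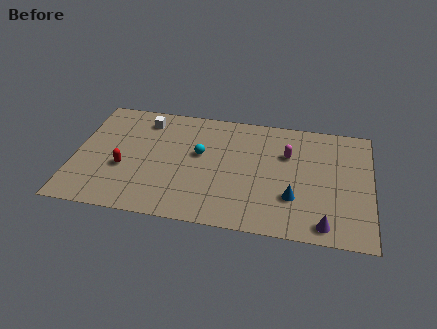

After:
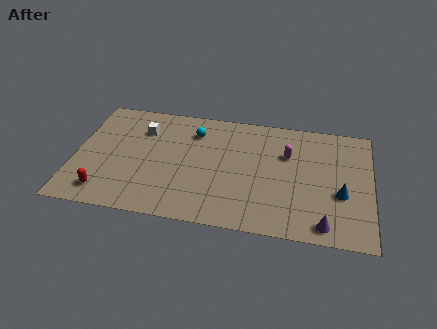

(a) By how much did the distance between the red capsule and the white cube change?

+1.4

Before: roughly 4.1 units apart; after: 5.5. That's 1.4 units further apart.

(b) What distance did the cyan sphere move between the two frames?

1.7

From (6.7, 5.3) to (6.3, 7.0), the cyan sphere covered √(0.4² + 1.7²) ≈ 1.7 units.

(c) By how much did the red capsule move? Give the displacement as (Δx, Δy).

(-0.9, -2.0)

The red capsule started near (2.7, 3.5) and ended near (1.8, 1.5).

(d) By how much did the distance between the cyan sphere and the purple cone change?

+1.3

Before: roughly 8.0 units apart; after: 9.3. That's 1.3 units further apart.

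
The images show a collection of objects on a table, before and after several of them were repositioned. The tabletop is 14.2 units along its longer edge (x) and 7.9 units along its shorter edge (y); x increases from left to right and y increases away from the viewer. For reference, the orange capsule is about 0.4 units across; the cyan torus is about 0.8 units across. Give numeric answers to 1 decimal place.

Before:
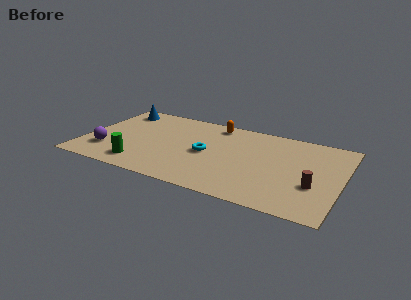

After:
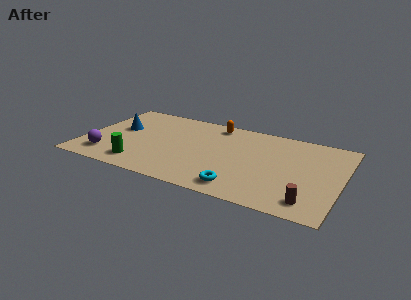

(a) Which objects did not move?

the green cylinder and the orange capsule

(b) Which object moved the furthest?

the cyan torus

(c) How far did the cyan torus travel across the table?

3.4

From (6.8, 3.8) to (9.0, 1.2), the cyan torus covered √(2.2² + 2.6²) ≈ 3.4 units.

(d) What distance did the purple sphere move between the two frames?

0.5

From (1.4, 2.1) to (1.5, 1.6), the purple sphere covered √(0.1² + 0.5²) ≈ 0.5 units.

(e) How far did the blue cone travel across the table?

2.0

The blue cone was near (1.4, 6.6) before and (1.8, 4.6) after, so it travelled √(0.4² + 2.0²) ≈ 2.0 units.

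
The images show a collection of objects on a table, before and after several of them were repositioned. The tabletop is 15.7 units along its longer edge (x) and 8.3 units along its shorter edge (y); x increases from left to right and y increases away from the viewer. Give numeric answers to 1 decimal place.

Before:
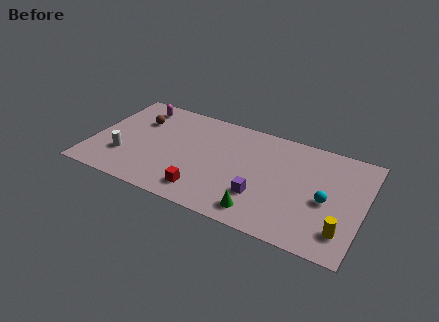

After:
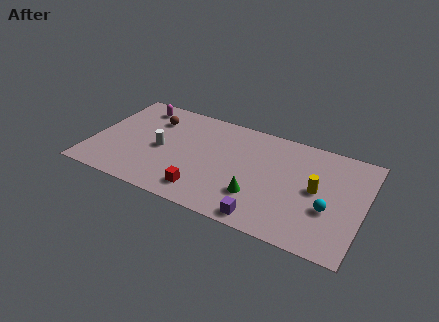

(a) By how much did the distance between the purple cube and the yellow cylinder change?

-0.5

The distance was about 4.8 in the first image and 4.3 in the second, so they moved 0.5 units closer together.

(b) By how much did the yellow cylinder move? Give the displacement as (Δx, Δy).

(-1.7, 2.5)

From the two frames, the yellow cylinder sits at roughly (14.7, 1.8) before and (13.0, 4.3) after.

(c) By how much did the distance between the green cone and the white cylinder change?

-2.2

They were about 8.2 units apart before and 6.0 after — 2.2 units closer together.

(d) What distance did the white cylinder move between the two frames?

2.4

The white cylinder was near (2.0, 2.5) before and (4.0, 3.9) after, so it travelled √(2.0² + 1.4²) ≈ 2.4 units.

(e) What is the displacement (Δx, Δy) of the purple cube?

(0.4, -1.6)

The purple cube was at about (10.0, 2.5) and moved to about (10.4, 0.9).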